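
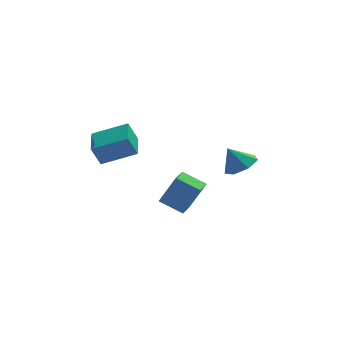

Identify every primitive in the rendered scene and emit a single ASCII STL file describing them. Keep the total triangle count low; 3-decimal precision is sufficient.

solid 
facet normal -0.918 0.099 -0.383
outer loop
vertex -4.303 3.101 2.182
vertex -4.178 4.929 2.357
vertex -3.788 3.182 0.97
endloop
endfacet
facet normal -0.068 -0.993 -0.095
outer loop
vertex -1.842 2.971 1.783
vertex -4.303 3.101 2.182
vertex -3.788 3.182 0.97
endloop
endfacet
facet normal -0.918 0.099 -0.383
outer loop
vertex -3.788 3.182 0.97
vertex -4.178 4.929 2.357
vertex -3.663 5.01 1.144
endloop
endfacet
facet normal 0.390 0.061 -0.919
outer loop
vertex -3.663 5.01 1.144
vertex -1.842 2.971 1.783
vertex -3.788 3.182 0.97
endloop
endfacet
facet normal -0.390 -0.061 0.919
outer loop
vertex -4.303 3.101 2.182
vertex -2.232 4.718 3.17
vertex -4.178 4.929 2.357
endloop
endfacet
facet normal -0.068 -0.993 -0.095
outer loop
vertex -2.357 2.89 2.996
vertex -4.303 3.101 2.182
vertex -1.842 2.971 1.783
endloop
endfacet
facet normal -0.391 -0.061 0.918
outer loop
vertex -2.357 2.89 2.996
vertex -2.232 4.718 3.17
vertex -4.303 3.101 2.182
endloop
endfacet
facet normal 0.068 0.993 0.095
outer loop
vertex -4.178 4.929 2.357
vertex -2.232 4.718 3.17
vertex -3.663 5.01 1.144
endloop
endfacet
facet normal 0.391 0.061 -0.918
outer loop
vertex -1.717 4.799 1.958
vertex -1.842 2.971 1.783
vertex -3.663 5.01 1.144
endloop
endfacet
facet normal 0.068 0.993 0.095
outer loop
vertex -3.663 5.01 1.144
vertex -2.232 4.718 3.17
vertex -1.717 4.799 1.958
endloop
endfacet
facet normal 0.918 -0.099 0.383
outer loop
vertex -1.717 4.799 1.958
vertex -2.357 2.89 2.996
vertex -1.842 2.971 1.783
endloop
endfacet
facet normal 0.918 -0.099 0.384
outer loop
vertex -2.232 4.718 3.17
vertex -2.357 2.89 2.996
vertex -1.717 4.799 1.958
endloop
endfacet
facet normal -0.812 0.397 0.427
outer loop
vertex -0.178 -1.061 2.152
vertex 0.256 0.031 1.963
vertex -1.042 -1.01 0.461
endloop
endfacet
facet normal -0.366 -0.917 0.159
outer loop
vertex 0.144 -1.591 -0.163
vertex -0.178 -1.061 2.152
vertex -1.042 -1.01 0.461
endloop
endfacet
facet normal -0.812 0.397 0.427
outer loop
vertex -1.042 -1.01 0.461
vertex 0.256 0.031 1.963
vertex -0.608 0.081 0.271
endloop
endfacet
facet normal -0.455 0.026 -0.890
outer loop
vertex -0.608 0.081 0.271
vertex 0.144 -1.591 -0.163
vertex -1.042 -1.01 0.461
endloop
endfacet
facet normal 0.455 -0.027 0.890
outer loop
vertex -0.178 -1.061 2.152
vertex 1.442 -0.55 1.339
vertex 0.256 0.031 1.963
endloop
endfacet
facet normal -0.365 -0.917 0.159
outer loop
vertex 1.008 -1.641 1.529
vertex -0.178 -1.061 2.152
vertex 0.144 -1.591 -0.163
endloop
endfacet
facet normal 0.455 -0.026 0.890
outer loop
vertex 1.008 -1.641 1.529
vertex 1.442 -0.55 1.339
vertex -0.178 -1.061 2.152
endloop
endfacet
facet normal 0.365 0.917 -0.159
outer loop
vertex 0.256 0.031 1.963
vertex 1.442 -0.55 1.339
vertex -0.608 0.081 0.271
endloop
endfacet
facet normal -0.455 0.027 -0.890
outer loop
vertex 0.578 -0.499 -0.352
vertex 0.144 -1.591 -0.163
vertex -0.608 0.081 0.271
endloop
endfacet
facet normal 0.365 0.917 -0.159
outer loop
vertex -0.608 0.081 0.271
vertex 1.442 -0.55 1.339
vertex 0.578 -0.499 -0.352
endloop
endfacet
facet normal 0.813 -0.397 -0.427
outer loop
vertex 0.578 -0.499 -0.352
vertex 1.008 -1.641 1.529
vertex 0.144 -1.591 -0.163
endloop
endfacet
facet normal 0.812 -0.397 -0.427
outer loop
vertex 1.442 -0.55 1.339
vertex 1.008 -1.641 1.529
vertex 0.578 -0.499 -0.352
endloop
endfacet
facet normal 0.508 -0.124 -0.853
outer loop
vertex 4.405 3.191 1.224
vertex 3.623 2.622 0.841
vertex 3.769 3.65 0.779
endloop
endfacet
facet normal 0.135 0.780 0.611
outer loop
vertex 4.405 3.191 1.224
vertex 3.769 3.65 0.779
vertex 2.897 2.798 2.059
endloop
endfacet
facet normal 0.508 -0.124 -0.852
outer loop
vertex 3.769 3.65 0.779
vertex 3.623 2.622 0.841
vertex 3.023 3.335 0.38
endloop
endfacet
facet normal -0.482 0.845 0.234
outer loop
vertex 3.769 3.65 0.779
vertex 3.023 3.335 0.38
vertex 2.897 2.798 2.059
endloop
endfacet
facet normal 0.508 -0.123 -0.852
outer loop
vertex 3.023 3.335 0.38
vertex 3.623 2.622 0.841
vertex 2.729 2.483 0.328
endloop
endfacet
facet normal -0.945 0.324 0.033
outer loop
vertex 3.023 3.335 0.38
vertex 2.729 2.483 0.328
vertex 2.897 2.798 2.059
endloop
endfacet
facet normal 0.508 -0.123 -0.852
outer loop
vertex 2.729 2.483 0.328
vertex 3.623 2.622 0.841
vertex 3.109 1.736 0.662
endloop
endfacet
facet normal -0.907 -0.390 0.159
outer loop
vertex 2.729 2.483 0.328
vertex 3.109 1.736 0.662
vertex 2.897 2.798 2.059
endloop
endfacet
facet normal 0.508 -0.123 -0.852
outer loop
vertex 3.109 1.736 0.662
vertex 3.623 2.622 0.841
vertex 3.876 1.656 1.131
endloop
endfacet
facet normal -0.395 -0.759 0.517
outer loop
vertex 3.109 1.736 0.662
vertex 3.876 1.656 1.131
vertex 2.897 2.798 2.059
endloop
endfacet
facet normal 0.508 -0.123 -0.853
outer loop
vertex 3.876 1.656 1.131
vertex 3.623 2.622 0.841
vertex 4.453 2.303 1.381
endloop
endfacet
facet normal 0.204 -0.506 0.838
outer loop
vertex 3.876 1.656 1.131
vertex 4.453 2.303 1.381
vertex 2.897 2.798 2.059
endloop
endfacet
facet normal 0.507 -0.123 -0.853
outer loop
vertex 4.453 2.303 1.381
vertex 3.623 2.622 0.841
vertex 4.405 3.191 1.224
endloop
endfacet
facet normal 0.440 0.179 0.880
outer loop
vertex 4.453 2.303 1.381
vertex 4.405 3.191 1.224
vertex 2.897 2.798 2.059
endloop
endfacet

endsolid


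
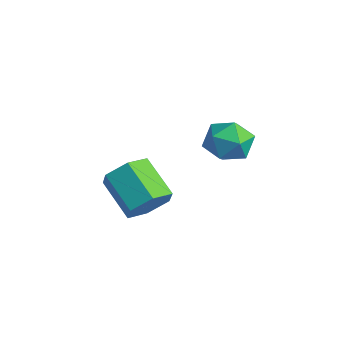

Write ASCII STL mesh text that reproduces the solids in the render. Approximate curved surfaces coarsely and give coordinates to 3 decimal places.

solid 
facet normal 0.842 0.055 -0.537
outer loop
vertex 0.647 0.715 -1.969
vertex 0.223 0.871 -2.617
vertex 0.476 1.463 -2.16
endloop
endfacet
facet normal 0.495 0.319 0.808
outer loop
vertex 0.647 0.715 -1.969
vertex 0.476 1.463 -2.16
vertex -0.599 0.634 -1.174
endloop
endfacet
facet normal 0.495 0.319 0.808
outer loop
vertex -0.599 0.634 -1.174
vertex 0.476 1.463 -2.16
vertex -0.77 1.382 -1.365
endloop
endfacet
facet normal -0.842 -0.055 0.537
outer loop
vertex -0.599 0.634 -1.174
vertex -0.77 1.382 -1.365
vertex -1.023 0.789 -1.823
endloop
endfacet
facet normal 0.842 0.055 -0.537
outer loop
vertex 0.476 1.463 -2.16
vertex 0.223 0.871 -2.617
vertex 0.052 1.618 -2.808
endloop
endfacet
facet normal 0.061 0.979 0.195
outer loop
vertex 0.476 1.463 -2.16
vertex 0.052 1.618 -2.808
vertex -0.77 1.382 -1.365
endloop
endfacet
facet normal 0.060 0.979 0.194
outer loop
vertex -0.77 1.382 -1.365
vertex 0.052 1.618 -2.808
vertex -1.194 1.537 -2.014
endloop
endfacet
facet normal -0.842 -0.055 0.537
outer loop
vertex -0.77 1.382 -1.365
vertex -1.194 1.537 -2.014
vertex -1.023 0.789 -1.823
endloop
endfacet
facet normal 0.842 0.055 -0.537
outer loop
vertex 0.052 1.618 -2.808
vertex 0.223 0.871 -2.617
vertex -0.201 1.026 -3.266
endloop
endfacet
facet normal -0.434 0.660 -0.613
outer loop
vertex 0.052 1.618 -2.808
vertex -0.201 1.026 -3.266
vertex -1.194 1.537 -2.014
endloop
endfacet
facet normal -0.434 0.659 -0.614
outer loop
vertex -1.194 1.537 -2.014
vertex -0.201 1.026 -3.266
vertex -1.447 0.945 -2.471
endloop
endfacet
facet normal -0.842 -0.055 0.537
outer loop
vertex -1.194 1.537 -2.014
vertex -1.447 0.945 -2.471
vertex -1.023 0.789 -1.823
endloop
endfacet
facet normal 0.842 0.055 -0.537
outer loop
vertex -0.201 1.026 -3.266
vertex 0.223 0.871 -2.617
vertex -0.03 0.278 -3.075
endloop
endfacet
facet normal -0.495 -0.319 -0.808
outer loop
vertex -0.201 1.026 -3.266
vertex -0.03 0.278 -3.075
vertex -1.447 0.945 -2.471
endloop
endfacet
facet normal -0.495 -0.319 -0.808
outer loop
vertex -1.447 0.945 -2.471
vertex -0.03 0.278 -3.075
vertex -1.276 0.197 -2.28
endloop
endfacet
facet normal -0.842 -0.055 0.537
outer loop
vertex -1.447 0.945 -2.471
vertex -1.276 0.197 -2.28
vertex -1.023 0.789 -1.823
endloop
endfacet
facet normal 0.842 0.055 -0.537
outer loop
vertex -0.03 0.278 -3.075
vertex 0.223 0.871 -2.617
vertex 0.394 0.123 -2.426
endloop
endfacet
facet normal -0.060 -0.979 -0.194
outer loop
vertex -0.03 0.278 -3.075
vertex 0.394 0.123 -2.426
vertex -1.276 0.197 -2.28
endloop
endfacet
facet normal -0.060 -0.979 -0.195
outer loop
vertex -1.276 0.197 -2.28
vertex 0.394 0.123 -2.426
vertex -0.852 0.042 -1.632
endloop
endfacet
facet normal -0.842 -0.055 0.537
outer loop
vertex -1.276 0.197 -2.28
vertex -0.852 0.042 -1.632
vertex -1.023 0.789 -1.823
endloop
endfacet
facet normal 0.842 0.055 -0.537
outer loop
vertex 0.394 0.123 -2.426
vertex 0.223 0.871 -2.617
vertex 0.647 0.715 -1.969
endloop
endfacet
facet normal 0.434 -0.659 0.614
outer loop
vertex 0.394 0.123 -2.426
vertex 0.647 0.715 -1.969
vertex -0.852 0.042 -1.632
endloop
endfacet
facet normal 0.434 -0.660 0.613
outer loop
vertex -0.852 0.042 -1.632
vertex 0.647 0.715 -1.969
vertex -0.599 0.634 -1.174
endloop
endfacet
facet normal -0.842 -0.055 0.537
outer loop
vertex -0.852 0.042 -1.632
vertex -0.599 0.634 -1.174
vertex -1.023 0.789 -1.823
endloop
endfacet
facet normal -0.667 0.689 -0.283
outer loop
vertex 1.977 2.857 0.243
vertex 1.391 2.351 0.392
vertex 1.649 2.834 0.96
endloop
endfacet
facet normal -0.085 0.996 -0.007
outer loop
vertex 1.977 2.857 0.243
vertex 1.649 2.834 0.96
vertex 2.431 2.9 0.886
endloop
endfacet
facet normal 0.478 0.787 -0.390
outer loop
vertex 1.977 2.857 0.243
vertex 2.431 2.9 0.886
vertex 2.656 2.459 0.272
endloop
endfacet
facet normal 0.244 0.351 -0.904
outer loop
vertex 1.977 2.857 0.243
vertex 2.656 2.459 0.272
vertex 2.013 2.12 -0.033
endloop
endfacet
facet normal -0.464 0.291 -0.837
outer loop
vertex 1.977 2.857 0.243
vertex 2.013 2.12 -0.033
vertex 1.391 2.351 0.392
endloop
endfacet
facet normal -0.001 0.752 0.659
outer loop
vertex 2.431 2.9 0.886
vertex 1.649 2.834 0.96
vertex 2.127 2.42 1.433
endloop
endfacet
facet normal -0.944 0.254 0.212
outer loop
vertex 1.649 2.834 0.96
vertex 1.391 2.351 0.392
vertex 1.484 2.081 1.128
endloop
endfacet
facet normal -0.614 -0.392 -0.685
outer loop
vertex 1.391 2.351 0.392
vertex 2.013 2.12 -0.033
vertex 1.709 1.64 0.514
endloop
endfacet
facet normal 0.532 -0.294 -0.794
outer loop
vertex 2.013 2.12 -0.033
vertex 2.656 2.459 0.272
vertex 2.491 1.706 0.44
endloop
endfacet
facet normal 0.910 0.413 0.037
outer loop
vertex 2.656 2.459 0.272
vertex 2.431 2.9 0.886
vertex 2.749 2.189 1.008
endloop
endfacet
facet normal -0.244 -0.351 0.904
outer loop
vertex 2.163 1.683 1.157
vertex 2.127 2.42 1.433
vertex 1.484 2.081 1.128
endloop
endfacet
facet normal -0.478 -0.787 0.390
outer loop
vertex 2.163 1.683 1.157
vertex 1.484 2.081 1.128
vertex 1.709 1.64 0.514
endloop
endfacet
facet normal 0.085 -0.996 0.007
outer loop
vertex 2.163 1.683 1.157
vertex 1.709 1.64 0.514
vertex 2.491 1.706 0.44
endloop
endfacet
facet normal 0.667 -0.689 0.283
outer loop
vertex 2.163 1.683 1.157
vertex 2.491 1.706 0.44
vertex 2.749 2.189 1.008
endloop
endfacet
facet normal 0.464 -0.291 0.837
outer loop
vertex 2.163 1.683 1.157
vertex 2.749 2.189 1.008
vertex 2.127 2.42 1.433
endloop
endfacet
facet normal -0.532 0.294 0.794
outer loop
vertex 1.484 2.081 1.128
vertex 2.127 2.42 1.433
vertex 1.649 2.834 0.96
endloop
endfacet
facet normal -0.910 -0.413 -0.037
outer loop
vertex 1.709 1.64 0.514
vertex 1.484 2.081 1.128
vertex 1.391 2.351 0.392
endloop
endfacet
facet normal 0.001 -0.752 -0.659
outer loop
vertex 2.491 1.706 0.44
vertex 1.709 1.64 0.514
vertex 2.013 2.12 -0.033
endloop
endfacet
facet normal 0.944 -0.254 -0.212
outer loop
vertex 2.749 2.189 1.008
vertex 2.491 1.706 0.44
vertex 2.656 2.459 0.272
endloop
endfacet
facet normal 0.614 0.392 0.685
outer loop
vertex 2.127 2.42 1.433
vertex 2.749 2.189 1.008
vertex 2.431 2.9 0.886
endloop
endfacet

endsolid


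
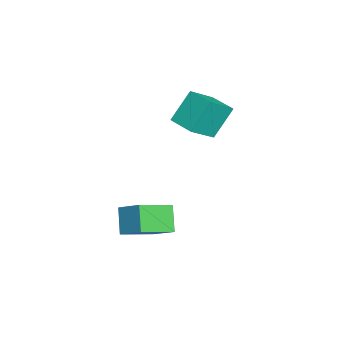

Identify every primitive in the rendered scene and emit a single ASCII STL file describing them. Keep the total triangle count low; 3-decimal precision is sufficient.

solid 
facet normal -0.559 0.568 -0.604
outer loop
vertex -2.409 -0.411 2.793
vertex -1.31 0.593 2.719
vertex -1.655 -1.351 1.21
endloop
endfacet
facet normal -0.737 -0.674 0.049
outer loop
vertex -0.57 -2.453 2.381
vertex -2.409 -0.411 2.793
vertex -1.655 -1.351 1.21
endloop
endfacet
facet normal -0.560 0.568 -0.603
outer loop
vertex -1.655 -1.351 1.21
vertex -1.31 0.593 2.719
vertex -0.557 -0.347 1.136
endloop
endfacet
facet normal 0.379 -0.473 -0.796
outer loop
vertex -0.557 -0.347 1.136
vertex -0.57 -2.453 2.381
vertex -1.655 -1.351 1.21
endloop
endfacet
facet normal -0.378 0.473 0.796
outer loop
vertex -2.409 -0.411 2.793
vertex -0.225 -0.509 3.89
vertex -1.31 0.593 2.719
endloop
endfacet
facet normal -0.737 -0.674 0.049
outer loop
vertex -1.323 -1.513 3.964
vertex -2.409 -0.411 2.793
vertex -0.57 -2.453 2.381
endloop
endfacet
facet normal -0.379 0.473 0.796
outer loop
vertex -1.323 -1.513 3.964
vertex -0.225 -0.509 3.89
vertex -2.409 -0.411 2.793
endloop
endfacet
facet normal 0.737 0.674 -0.049
outer loop
vertex -1.31 0.593 2.719
vertex -0.225 -0.509 3.89
vertex -0.557 -0.347 1.136
endloop
endfacet
facet normal 0.378 -0.473 -0.796
outer loop
vertex 0.529 -1.449 2.307
vertex -0.57 -2.453 2.381
vertex -0.557 -0.347 1.136
endloop
endfacet
facet normal 0.737 0.674 -0.049
outer loop
vertex -0.557 -0.347 1.136
vertex -0.225 -0.509 3.89
vertex 0.529 -1.449 2.307
endloop
endfacet
facet normal 0.560 -0.568 0.603
outer loop
vertex 0.529 -1.449 2.307
vertex -1.323 -1.513 3.964
vertex -0.57 -2.453 2.381
endloop
endfacet
facet normal 0.560 -0.568 0.604
outer loop
vertex -0.225 -0.509 3.89
vertex -1.323 -1.513 3.964
vertex 0.529 -1.449 2.307
endloop
endfacet
facet normal -0.534 -0.647 -0.544
outer loop
vertex 2.059 -4.921 -2.167
vertex 0.99 -3.35 -2.987
vertex 3.11 -4.812 -3.328
endloop
endfacet
facet normal 0.516 -0.759 0.396
outer loop
vertex 3.97 -3.77 -2.453
vertex 2.059 -4.921 -2.167
vertex 3.11 -4.812 -3.328
endloop
endfacet
facet normal -0.534 -0.647 -0.544
outer loop
vertex 3.11 -4.812 -3.328
vertex 0.99 -3.35 -2.987
vertex 2.041 -3.241 -4.149
endloop
endfacet
facet normal 0.669 0.069 -0.740
outer loop
vertex 2.041 -3.241 -4.149
vertex 3.97 -3.77 -2.453
vertex 3.11 -4.812 -3.328
endloop
endfacet
facet normal -0.669 -0.069 0.740
outer loop
vertex 2.059 -4.921 -2.167
vertex 1.85 -2.308 -2.112
vertex 0.99 -3.35 -2.987
endloop
endfacet
facet normal 0.517 -0.759 0.396
outer loop
vertex 2.919 -3.879 -1.291
vertex 2.059 -4.921 -2.167
vertex 3.97 -3.77 -2.453
endloop
endfacet
facet normal -0.670 -0.069 0.740
outer loop
vertex 2.919 -3.879 -1.291
vertex 1.85 -2.308 -2.112
vertex 2.059 -4.921 -2.167
endloop
endfacet
facet normal -0.517 0.759 -0.396
outer loop
vertex 0.99 -3.35 -2.987
vertex 1.85 -2.308 -2.112
vertex 2.041 -3.241 -4.149
endloop
endfacet
facet normal 0.669 0.069 -0.740
outer loop
vertex 2.901 -2.199 -3.273
vertex 3.97 -3.77 -2.453
vertex 2.041 -3.241 -4.149
endloop
endfacet
facet normal -0.516 0.759 -0.396
outer loop
vertex 2.041 -3.241 -4.149
vertex 1.85 -2.308 -2.112
vertex 2.901 -2.199 -3.273
endloop
endfacet
facet normal 0.534 0.647 0.544
outer loop
vertex 2.901 -2.199 -3.273
vertex 2.919 -3.879 -1.291
vertex 3.97 -3.77 -2.453
endloop
endfacet
facet normal 0.534 0.647 0.544
outer loop
vertex 1.85 -2.308 -2.112
vertex 2.919 -3.879 -1.291
vertex 2.901 -2.199 -3.273
endloop
endfacet

endsolid


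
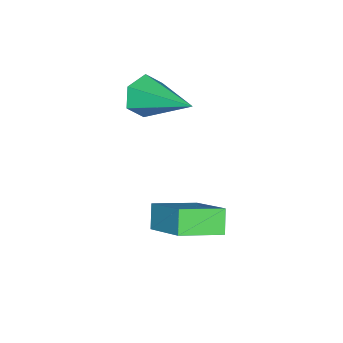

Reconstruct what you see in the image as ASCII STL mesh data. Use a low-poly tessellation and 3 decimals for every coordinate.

solid 
facet normal -0.685 0.671 -0.283
outer loop
vertex 1.657 3.678 -0.658
vertex 2.165 3.923 -1.307
vertex 0.835 2.357 -1.799
endloop
endfacet
facet normal -0.591 -0.284 0.755
outer loop
vertex 1.815 1.397 -1.393
vertex 1.657 3.678 -0.658
vertex 0.835 2.357 -1.799
endloop
endfacet
facet normal -0.685 0.671 -0.285
outer loop
vertex 0.835 2.357 -1.799
vertex 2.165 3.923 -1.307
vertex 1.344 2.601 -2.448
endloop
endfacet
facet normal -0.426 -0.685 -0.591
outer loop
vertex 1.344 2.601 -2.448
vertex 1.815 1.397 -1.393
vertex 0.835 2.357 -1.799
endloop
endfacet
facet normal 0.426 0.685 0.592
outer loop
vertex 1.657 3.678 -0.658
vertex 3.145 2.963 -0.901
vertex 2.165 3.923 -1.307
endloop
endfacet
facet normal -0.591 -0.284 0.755
outer loop
vertex 2.636 2.719 -0.252
vertex 1.657 3.678 -0.658
vertex 1.815 1.397 -1.393
endloop
endfacet
facet normal 0.426 0.685 0.591
outer loop
vertex 2.636 2.719 -0.252
vertex 3.145 2.963 -0.901
vertex 1.657 3.678 -0.658
endloop
endfacet
facet normal 0.591 0.284 -0.755
outer loop
vertex 2.165 3.923 -1.307
vertex 3.145 2.963 -0.901
vertex 1.344 2.601 -2.448
endloop
endfacet
facet normal -0.425 -0.685 -0.592
outer loop
vertex 2.323 1.642 -2.042
vertex 1.815 1.397 -1.393
vertex 1.344 2.601 -2.448
endloop
endfacet
facet normal 0.591 0.284 -0.755
outer loop
vertex 1.344 2.601 -2.448
vertex 3.145 2.963 -0.901
vertex 2.323 1.642 -2.042
endloop
endfacet
facet normal 0.686 -0.670 0.284
outer loop
vertex 2.323 1.642 -2.042
vertex 2.636 2.719 -0.252
vertex 1.815 1.397 -1.393
endloop
endfacet
facet normal 0.684 -0.671 0.284
outer loop
vertex 3.145 2.963 -0.901
vertex 2.636 2.719 -0.252
vertex 2.323 1.642 -2.042
endloop
endfacet
facet normal -0.281 -0.882 -0.379
outer loop
vertex -0.577 -0.162 -0.047
vertex -0.944 -0.327 0.609
vertex -1.316 0.036 0.04
endloop
endfacet
facet normal 0.080 0.637 -0.767
outer loop
vertex -0.577 -0.162 -0.047
vertex -1.316 0.036 0.04
vertex -0.336 1.587 1.431
endloop
endfacet
facet normal -0.281 -0.882 -0.379
outer loop
vertex -1.316 0.036 0.04
vertex -0.944 -0.327 0.609
vertex -1.683 -0.129 0.696
endloop
endfacet
facet normal -0.714 0.660 -0.233
outer loop
vertex -1.316 0.036 0.04
vertex -1.683 -0.129 0.696
vertex -0.336 1.587 1.431
endloop
endfacet
facet normal -0.281 -0.882 -0.379
outer loop
vertex -1.683 -0.129 0.696
vertex -0.944 -0.327 0.609
vertex -1.312 -0.492 1.265
endloop
endfacet
facet normal -0.711 0.282 0.644
outer loop
vertex -1.683 -0.129 0.696
vertex -1.312 -0.492 1.265
vertex -0.336 1.587 1.431
endloop
endfacet
facet normal -0.280 -0.882 -0.379
outer loop
vertex -1.312 -0.492 1.265
vertex -0.944 -0.327 0.609
vertex -0.573 -0.689 1.178
endloop
endfacet
facet normal 0.085 -0.119 0.989
outer loop
vertex -1.312 -0.492 1.265
vertex -0.573 -0.689 1.178
vertex -0.336 1.587 1.431
endloop
endfacet
facet normal -0.280 -0.882 -0.379
outer loop
vertex -0.573 -0.689 1.178
vertex -0.944 -0.327 0.609
vertex -0.205 -0.524 0.521
endloop
endfacet
facet normal 0.878 -0.142 0.456
outer loop
vertex -0.573 -0.689 1.178
vertex -0.205 -0.524 0.521
vertex -0.336 1.587 1.431
endloop
endfacet
facet normal -0.280 -0.882 -0.379
outer loop
vertex -0.205 -0.524 0.521
vertex -0.944 -0.327 0.609
vertex -0.577 -0.162 -0.047
endloop
endfacet
facet normal 0.875 0.236 -0.422
outer loop
vertex -0.205 -0.524 0.521
vertex -0.577 -0.162 -0.047
vertex -0.336 1.587 1.431
endloop
endfacet

endsolid


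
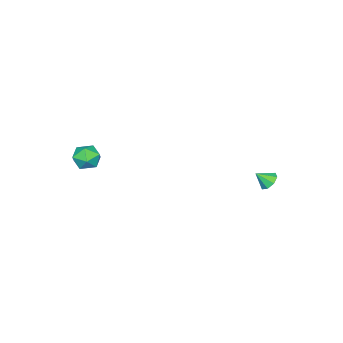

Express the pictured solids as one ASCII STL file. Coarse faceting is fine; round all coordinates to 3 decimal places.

solid 
facet normal -0.458 0.579 -0.675
outer loop
vertex -3.42 4.025 -4.036
vertex -3.902 4.162 -3.591
vertex -3.314 4.44 -3.752
endloop
endfacet
facet normal 0.977 -0.205 -0.066
outer loop
vertex -3.42 4.025 -4.036
vertex -3.314 4.44 -3.752
vertex -3.438 3.578 -2.909
endloop
endfacet
facet normal -0.458 0.579 -0.675
outer loop
vertex -3.314 4.44 -3.752
vertex -3.902 4.162 -3.591
vertex -3.552 4.691 -3.375
endloop
endfacet
facet normal 0.885 0.254 0.390
outer loop
vertex -3.314 4.44 -3.752
vertex -3.552 4.691 -3.375
vertex -3.438 3.578 -2.909
endloop
endfacet
facet normal -0.458 0.579 -0.674
outer loop
vertex -3.552 4.691 -3.375
vertex -3.902 4.162 -3.591
vertex -3.996 4.633 -3.123
endloop
endfacet
facet normal 0.416 0.387 0.823
outer loop
vertex -3.552 4.691 -3.375
vertex -3.996 4.633 -3.123
vertex -3.438 3.578 -2.909
endloop
endfacet
facet normal -0.458 0.579 -0.675
outer loop
vertex -3.996 4.633 -3.123
vertex -3.902 4.162 -3.591
vertex -4.384 4.299 -3.146
endloop
endfacet
facet normal -0.158 0.116 0.981
outer loop
vertex -3.996 4.633 -3.123
vertex -4.384 4.299 -3.146
vertex -3.438 3.578 -2.909
endloop
endfacet
facet normal -0.459 0.578 -0.675
outer loop
vertex -4.384 4.299 -3.146
vertex -3.902 4.162 -3.591
vertex -4.49 3.884 -3.429
endloop
endfacet
facet normal -0.497 -0.399 0.771
outer loop
vertex -4.384 4.299 -3.146
vertex -4.49 3.884 -3.429
vertex -3.438 3.578 -2.909
endloop
endfacet
facet normal -0.459 0.578 -0.674
outer loop
vertex -4.49 3.884 -3.429
vertex -3.902 4.162 -3.591
vertex -4.251 3.633 -3.807
endloop
endfacet
facet normal -0.405 -0.859 0.314
outer loop
vertex -4.49 3.884 -3.429
vertex -4.251 3.633 -3.807
vertex -3.438 3.578 -2.909
endloop
endfacet
facet normal -0.458 0.578 -0.675
outer loop
vertex -4.251 3.633 -3.807
vertex -3.902 4.162 -3.591
vertex -3.808 3.691 -4.058
endloop
endfacet
facet normal 0.063 -0.991 -0.118
outer loop
vertex -4.251 3.633 -3.807
vertex -3.808 3.691 -4.058
vertex -3.438 3.578 -2.909
endloop
endfacet
facet normal -0.459 0.578 -0.675
outer loop
vertex -3.808 3.691 -4.058
vertex -3.902 4.162 -3.591
vertex -3.42 4.025 -4.036
endloop
endfacet
facet normal 0.636 -0.721 -0.276
outer loop
vertex -3.808 3.691 -4.058
vertex -3.42 4.025 -4.036
vertex -3.438 3.578 -2.909
endloop
endfacet
facet normal -0.280 -0.342 0.897
outer loop
vertex 1.57 -3.747 -0.455
vertex 2.133 -4.461 -0.551
vertex 2.435 -3.69 -0.163
endloop
endfacet
facet normal -0.319 0.371 0.872
outer loop
vertex 1.57 -3.747 -0.455
vertex 2.435 -3.69 -0.163
vertex 2.053 -2.984 -0.603
endloop
endfacet
facet normal -0.762 0.549 0.342
outer loop
vertex 1.57 -3.747 -0.455
vertex 2.053 -2.984 -0.603
vertex 1.515 -3.32 -1.262
endloop
endfacet
facet normal -0.998 -0.053 0.040
outer loop
vertex 1.57 -3.747 -0.455
vertex 1.515 -3.32 -1.262
vertex 1.565 -4.233 -1.23
endloop
endfacet
facet normal -0.700 -0.603 0.383
outer loop
vertex 1.57 -3.747 -0.455
vertex 1.565 -4.233 -1.23
vertex 2.133 -4.461 -0.551
endloop
endfacet
facet normal 0.329 0.621 0.711
outer loop
vertex 2.053 -2.984 -0.603
vertex 2.435 -3.69 -0.163
vertex 2.915 -3.227 -0.79
endloop
endfacet
facet normal 0.392 -0.531 0.751
outer loop
vertex 2.435 -3.69 -0.163
vertex 2.133 -4.461 -0.551
vertex 2.965 -4.14 -0.758
endloop
endfacet
facet normal -0.287 -0.955 -0.081
outer loop
vertex 2.133 -4.461 -0.551
vertex 1.565 -4.233 -1.23
vertex 2.427 -4.476 -1.417
endloop
endfacet
facet normal -0.769 -0.064 -0.636
outer loop
vertex 1.565 -4.233 -1.23
vertex 1.515 -3.32 -1.262
vertex 2.045 -3.77 -1.857
endloop
endfacet
facet normal -0.388 0.910 -0.147
outer loop
vertex 1.515 -3.32 -1.262
vertex 2.053 -2.984 -0.603
vertex 2.347 -2.999 -1.469
endloop
endfacet
facet normal 0.998 0.053 -0.040
outer loop
vertex 2.91 -3.713 -1.565
vertex 2.915 -3.227 -0.79
vertex 2.965 -4.14 -0.758
endloop
endfacet
facet normal 0.762 -0.549 -0.342
outer loop
vertex 2.91 -3.713 -1.565
vertex 2.965 -4.14 -0.758
vertex 2.427 -4.476 -1.417
endloop
endfacet
facet normal 0.319 -0.371 -0.872
outer loop
vertex 2.91 -3.713 -1.565
vertex 2.427 -4.476 -1.417
vertex 2.045 -3.77 -1.857
endloop
endfacet
facet normal 0.280 0.342 -0.897
outer loop
vertex 2.91 -3.713 -1.565
vertex 2.045 -3.77 -1.857
vertex 2.347 -2.999 -1.469
endloop
endfacet
facet normal 0.700 0.603 -0.383
outer loop
vertex 2.91 -3.713 -1.565
vertex 2.347 -2.999 -1.469
vertex 2.915 -3.227 -0.79
endloop
endfacet
facet normal 0.769 0.064 0.636
outer loop
vertex 2.965 -4.14 -0.758
vertex 2.915 -3.227 -0.79
vertex 2.435 -3.69 -0.163
endloop
endfacet
facet normal 0.388 -0.910 0.147
outer loop
vertex 2.427 -4.476 -1.417
vertex 2.965 -4.14 -0.758
vertex 2.133 -4.461 -0.551
endloop
endfacet
facet normal -0.329 -0.621 -0.711
outer loop
vertex 2.045 -3.77 -1.857
vertex 2.427 -4.476 -1.417
vertex 1.565 -4.233 -1.23
endloop
endfacet
facet normal -0.392 0.531 -0.751
outer loop
vertex 2.347 -2.999 -1.469
vertex 2.045 -3.77 -1.857
vertex 1.515 -3.32 -1.262
endloop
endfacet
facet normal 0.287 0.955 0.081
outer loop
vertex 2.915 -3.227 -0.79
vertex 2.347 -2.999 -1.469
vertex 2.053 -2.984 -0.603
endloop
endfacet

endsolid


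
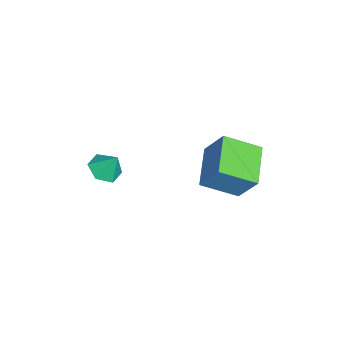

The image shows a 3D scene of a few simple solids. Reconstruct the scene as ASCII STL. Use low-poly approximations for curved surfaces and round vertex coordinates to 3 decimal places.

solid 
facet normal -0.147 -0.494 -0.857
outer loop
vertex -0.6 -1.599 -2.618
vertex -1.202 -2.056 -2.251
vertex -1.396 -1.334 -2.634
endloop
endfacet
facet normal 0.316 0.949 -0.010
outer loop
vertex -0.6 -1.599 -2.618
vertex -1.396 -1.334 -2.634
vertex -1.018 -1.444 -1.189
endloop
endfacet
facet normal -0.147 -0.494 -0.857
outer loop
vertex -1.396 -1.334 -2.634
vertex -1.202 -2.056 -2.251
vertex -1.998 -1.791 -2.267
endloop
endfacet
facet normal -0.513 0.835 0.198
outer loop
vertex -1.396 -1.334 -2.634
vertex -1.998 -1.791 -2.267
vertex -1.018 -1.444 -1.189
endloop
endfacet
facet normal -0.147 -0.494 -0.857
outer loop
vertex -1.998 -1.791 -2.267
vertex -1.202 -2.056 -2.251
vertex -1.804 -2.513 -1.884
endloop
endfacet
facet normal -0.755 0.138 0.642
outer loop
vertex -1.998 -1.791 -2.267
vertex -1.804 -2.513 -1.884
vertex -1.018 -1.444 -1.189
endloop
endfacet
facet normal -0.148 -0.493 -0.857
outer loop
vertex -1.804 -2.513 -1.884
vertex -1.202 -2.056 -2.251
vertex -1.007 -2.778 -1.869
endloop
endfacet
facet normal -0.166 -0.449 0.878
outer loop
vertex -1.804 -2.513 -1.884
vertex -1.007 -2.778 -1.869
vertex -1.018 -1.444 -1.189
endloop
endfacet
facet normal -0.148 -0.493 -0.857
outer loop
vertex -1.007 -2.778 -1.869
vertex -1.202 -2.056 -2.251
vertex -0.405 -2.321 -2.236
endloop
endfacet
facet normal 0.663 -0.336 0.669
outer loop
vertex -1.007 -2.778 -1.869
vertex -0.405 -2.321 -2.236
vertex -1.018 -1.444 -1.189
endloop
endfacet
facet normal -0.148 -0.493 -0.857
outer loop
vertex -0.405 -2.321 -2.236
vertex -1.202 -2.056 -2.251
vertex -0.6 -1.599 -2.618
endloop
endfacet
facet normal 0.904 0.363 0.225
outer loop
vertex -0.405 -2.321 -2.236
vertex -0.6 -1.599 -2.618
vertex -1.018 -1.444 -1.189
endloop
endfacet
facet normal -0.956 -0.018 0.292
outer loop
vertex -3.528 2.878 -1.478
vertex -3.839 4.597 -2.389
vertex -3.978 1.984 -3.009
endloop
endfacet
facet normal 0.158 -0.872 0.463
outer loop
vertex -1.941 2.023 -3.631
vertex -3.528 2.878 -1.478
vertex -3.978 1.984 -3.009
endloop
endfacet
facet normal -0.956 -0.018 0.292
outer loop
vertex -3.978 1.984 -3.009
vertex -3.839 4.597 -2.389
vertex -4.289 3.703 -3.921
endloop
endfacet
facet normal -0.246 -0.489 -0.837
outer loop
vertex -4.289 3.703 -3.921
vertex -1.941 2.023 -3.631
vertex -3.978 1.984 -3.009
endloop
endfacet
facet normal 0.246 0.488 0.837
outer loop
vertex -3.528 2.878 -1.478
vertex -1.802 4.636 -3.011
vertex -3.839 4.597 -2.389
endloop
endfacet
facet normal 0.158 -0.872 0.463
outer loop
vertex -1.491 2.917 -2.099
vertex -3.528 2.878 -1.478
vertex -1.941 2.023 -3.631
endloop
endfacet
facet normal 0.246 0.489 0.837
outer loop
vertex -1.491 2.917 -2.099
vertex -1.802 4.636 -3.011
vertex -3.528 2.878 -1.478
endloop
endfacet
facet normal -0.158 0.872 -0.463
outer loop
vertex -3.839 4.597 -2.389
vertex -1.802 4.636 -3.011
vertex -4.289 3.703 -3.921
endloop
endfacet
facet normal -0.246 -0.488 -0.837
outer loop
vertex -2.252 3.742 -4.542
vertex -1.941 2.023 -3.631
vertex -4.289 3.703 -3.921
endloop
endfacet
facet normal -0.158 0.872 -0.463
outer loop
vertex -4.289 3.703 -3.921
vertex -1.802 4.636 -3.011
vertex -2.252 3.742 -4.542
endloop
endfacet
facet normal 0.956 0.018 -0.292
outer loop
vertex -2.252 3.742 -4.542
vertex -1.491 2.917 -2.099
vertex -1.941 2.023 -3.631
endloop
endfacet
facet normal 0.956 0.018 -0.292
outer loop
vertex -1.802 4.636 -3.011
vertex -1.491 2.917 -2.099
vertex -2.252 3.742 -4.542
endloop
endfacet

endsolid


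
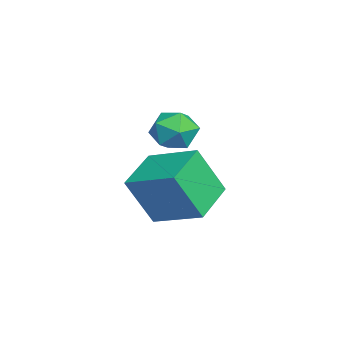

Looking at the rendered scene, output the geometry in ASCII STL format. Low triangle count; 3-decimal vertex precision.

solid 
facet normal -0.894 0.408 -0.186
outer loop
vertex -2.989 0.229 -0.664
vertex -3.425 -0.607 -0.403
vertex -3.249 0.083 0.267
endloop
endfacet
facet normal -0.425 0.905 0.023
outer loop
vertex -2.989 0.229 -0.664
vertex -3.249 0.083 0.267
vertex -2.386 0.494 0.059
endloop
endfacet
facet normal 0.125 0.894 -0.431
outer loop
vertex -2.989 0.229 -0.664
vertex -2.386 0.494 0.059
vertex -2.029 0.058 -0.741
endloop
endfacet
facet normal -0.004 0.390 -0.921
outer loop
vertex -2.989 0.229 -0.664
vertex -2.029 0.058 -0.741
vertex -2.671 -0.622 -1.026
endloop
endfacet
facet normal -0.633 0.090 -0.769
outer loop
vertex -2.989 0.229 -0.664
vertex -2.671 -0.622 -1.026
vertex -3.425 -0.607 -0.403
endloop
endfacet
facet normal -0.182 0.721 0.669
outer loop
vertex -2.386 0.494 0.059
vertex -3.249 0.083 0.267
vertex -2.449 -0.178 0.766
endloop
endfacet
facet normal -0.940 -0.082 0.332
outer loop
vertex -3.249 0.083 0.267
vertex -3.425 -0.607 -0.403
vertex -3.091 -0.858 0.481
endloop
endfacet
facet normal -0.518 -0.596 -0.613
outer loop
vertex -3.425 -0.607 -0.403
vertex -2.671 -0.622 -1.026
vertex -2.734 -1.294 -0.319
endloop
endfacet
facet normal 0.499 -0.112 -0.859
outer loop
vertex -2.671 -0.622 -1.026
vertex -2.029 0.058 -0.741
vertex -1.871 -0.883 -0.527
endloop
endfacet
facet normal 0.708 0.703 -0.068
outer loop
vertex -2.029 0.058 -0.741
vertex -2.386 0.494 0.059
vertex -1.695 -0.193 0.143
endloop
endfacet
facet normal 0.004 -0.390 0.921
outer loop
vertex -2.131 -1.029 0.404
vertex -2.449 -0.178 0.766
vertex -3.091 -0.858 0.481
endloop
endfacet
facet normal -0.125 -0.894 0.431
outer loop
vertex -2.131 -1.029 0.404
vertex -3.091 -0.858 0.481
vertex -2.734 -1.294 -0.319
endloop
endfacet
facet normal 0.425 -0.905 -0.023
outer loop
vertex -2.131 -1.029 0.404
vertex -2.734 -1.294 -0.319
vertex -1.871 -0.883 -0.527
endloop
endfacet
facet normal 0.894 -0.408 0.186
outer loop
vertex -2.131 -1.029 0.404
vertex -1.871 -0.883 -0.527
vertex -1.695 -0.193 0.143
endloop
endfacet
facet normal 0.633 -0.090 0.769
outer loop
vertex -2.131 -1.029 0.404
vertex -1.695 -0.193 0.143
vertex -2.449 -0.178 0.766
endloop
endfacet
facet normal -0.499 0.112 0.859
outer loop
vertex -3.091 -0.858 0.481
vertex -2.449 -0.178 0.766
vertex -3.249 0.083 0.267
endloop
endfacet
facet normal -0.708 -0.703 0.068
outer loop
vertex -2.734 -1.294 -0.319
vertex -3.091 -0.858 0.481
vertex -3.425 -0.607 -0.403
endloop
endfacet
facet normal 0.182 -0.721 -0.669
outer loop
vertex -1.871 -0.883 -0.527
vertex -2.734 -1.294 -0.319
vertex -2.671 -0.622 -1.026
endloop
endfacet
facet normal 0.940 0.082 -0.332
outer loop
vertex -1.695 -0.193 0.143
vertex -1.871 -0.883 -0.527
vertex -2.029 0.058 -0.741
endloop
endfacet
facet normal 0.518 0.596 0.613
outer loop
vertex -2.449 -0.178 0.766
vertex -1.695 -0.193 0.143
vertex -2.386 0.494 0.059
endloop
endfacet
facet normal -0.875 0.403 0.267
outer loop
vertex -0.382 -1.213 -0.345
vertex 0.595 0.419 0.393
vertex -0.525 -0.279 -2.22
endloop
endfacet
facet normal -0.479 -0.800 -0.362
outer loop
vertex 1.085 -1.019 -2.713
vertex -0.382 -1.213 -0.345
vertex -0.525 -0.279 -2.22
endloop
endfacet
facet normal -0.875 0.402 0.268
outer loop
vertex -0.525 -0.279 -2.22
vertex 0.595 0.419 0.393
vertex 0.451 1.353 -1.482
endloop
endfacet
facet normal -0.069 0.445 -0.893
outer loop
vertex 0.451 1.353 -1.482
vertex 1.085 -1.019 -2.713
vertex -0.525 -0.279 -2.22
endloop
endfacet
facet normal 0.069 -0.445 0.893
outer loop
vertex -0.382 -1.213 -0.345
vertex 2.205 -0.321 -0.1
vertex 0.595 0.419 0.393
endloop
endfacet
facet normal -0.478 -0.800 -0.362
outer loop
vertex 1.229 -1.953 -0.838
vertex -0.382 -1.213 -0.345
vertex 1.085 -1.019 -2.713
endloop
endfacet
facet normal 0.069 -0.445 0.893
outer loop
vertex 1.229 -1.953 -0.838
vertex 2.205 -0.321 -0.1
vertex -0.382 -1.213 -0.345
endloop
endfacet
facet normal 0.479 0.800 0.362
outer loop
vertex 0.595 0.419 0.393
vertex 2.205 -0.321 -0.1
vertex 0.451 1.353 -1.482
endloop
endfacet
facet normal -0.069 0.445 -0.893
outer loop
vertex 2.062 0.613 -1.975
vertex 1.085 -1.019 -2.713
vertex 0.451 1.353 -1.482
endloop
endfacet
facet normal 0.478 0.800 0.362
outer loop
vertex 0.451 1.353 -1.482
vertex 2.205 -0.321 -0.1
vertex 2.062 0.613 -1.975
endloop
endfacet
facet normal 0.875 -0.403 -0.268
outer loop
vertex 2.062 0.613 -1.975
vertex 1.229 -1.953 -0.838
vertex 1.085 -1.019 -2.713
endloop
endfacet
facet normal 0.875 -0.403 -0.267
outer loop
vertex 2.205 -0.321 -0.1
vertex 1.229 -1.953 -0.838
vertex 2.062 0.613 -1.975
endloop
endfacet

endsolid


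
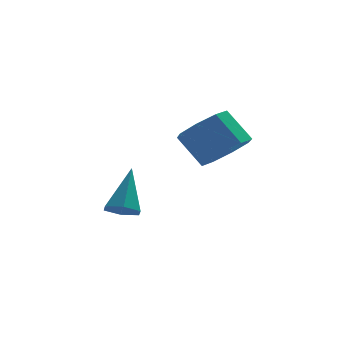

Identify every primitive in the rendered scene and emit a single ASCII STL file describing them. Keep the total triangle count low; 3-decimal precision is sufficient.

solid 
facet normal 0.489 -0.467 -0.737
outer loop
vertex 2.865 -0.785 1.365
vertex 2.143 -1.279 1.199
vertex 2.451 -0.496 0.907
endloop
endfacet
facet normal 0.626 0.776 -0.076
outer loop
vertex 2.865 -0.785 1.365
vertex 2.451 -0.496 0.907
vertex 2.238 -0.187 2.308
endloop
endfacet
facet normal 0.626 0.776 -0.076
outer loop
vertex 2.238 -0.187 2.308
vertex 2.451 -0.496 0.907
vertex 1.825 0.101 1.85
endloop
endfacet
facet normal -0.490 0.467 0.736
outer loop
vertex 2.238 -0.187 2.308
vertex 1.825 0.101 1.85
vertex 1.517 -0.681 2.141
endloop
endfacet
facet normal 0.489 -0.467 -0.736
outer loop
vertex 2.451 -0.496 0.907
vertex 2.143 -1.279 1.199
vertex 1.857 -0.666 0.62
endloop
endfacet
facet normal 0.013 0.849 -0.529
outer loop
vertex 2.451 -0.496 0.907
vertex 1.857 -0.666 0.62
vertex 1.825 0.101 1.85
endloop
endfacet
facet normal 0.014 0.849 -0.529
outer loop
vertex 1.825 0.101 1.85
vertex 1.857 -0.666 0.62
vertex 1.231 -0.068 1.563
endloop
endfacet
facet normal -0.489 0.467 0.737
outer loop
vertex 1.825 0.101 1.85
vertex 1.231 -0.068 1.563
vertex 1.517 -0.681 2.141
endloop
endfacet
facet normal 0.490 -0.467 -0.736
outer loop
vertex 1.857 -0.666 0.62
vertex 2.143 -1.279 1.199
vertex 1.431 -1.195 0.672
endloop
endfacet
facet normal -0.608 0.423 -0.672
outer loop
vertex 1.857 -0.666 0.62
vertex 1.431 -1.195 0.672
vertex 1.231 -0.068 1.563
endloop
endfacet
facet normal -0.607 0.424 -0.672
outer loop
vertex 1.231 -0.068 1.563
vertex 1.431 -1.195 0.672
vertex 0.804 -0.597 1.615
endloop
endfacet
facet normal -0.489 0.467 0.737
outer loop
vertex 1.231 -0.068 1.563
vertex 0.804 -0.597 1.615
vertex 1.517 -0.681 2.141
endloop
endfacet
facet normal 0.490 -0.466 -0.736
outer loop
vertex 1.431 -1.195 0.672
vertex 2.143 -1.279 1.199
vertex 1.422 -1.773 1.032
endloop
endfacet
facet normal -0.872 -0.249 -0.422
outer loop
vertex 1.431 -1.195 0.672
vertex 1.422 -1.773 1.032
vertex 0.804 -0.597 1.615
endloop
endfacet
facet normal -0.872 -0.249 -0.422
outer loop
vertex 0.804 -0.597 1.615
vertex 1.422 -1.773 1.032
vertex 0.795 -1.175 1.975
endloop
endfacet
facet normal -0.489 0.467 0.737
outer loop
vertex 0.804 -0.597 1.615
vertex 0.795 -1.175 1.975
vertex 1.517 -0.681 2.141
endloop
endfacet
facet normal 0.490 -0.467 -0.736
outer loop
vertex 1.422 -1.773 1.032
vertex 2.143 -1.279 1.199
vertex 1.835 -2.061 1.49
endloop
endfacet
facet normal -0.626 -0.776 0.076
outer loop
vertex 1.422 -1.773 1.032
vertex 1.835 -2.061 1.49
vertex 0.795 -1.175 1.975
endloop
endfacet
facet normal -0.626 -0.776 0.076
outer loop
vertex 0.795 -1.175 1.975
vertex 1.835 -2.061 1.49
vertex 1.209 -1.464 2.433
endloop
endfacet
facet normal -0.489 0.467 0.737
outer loop
vertex 0.795 -1.175 1.975
vertex 1.209 -1.464 2.433
vertex 1.517 -0.681 2.141
endloop
endfacet
facet normal 0.489 -0.467 -0.737
outer loop
vertex 1.835 -2.061 1.49
vertex 2.143 -1.279 1.199
vertex 2.429 -1.892 1.777
endloop
endfacet
facet normal -0.014 -0.849 0.528
outer loop
vertex 1.835 -2.061 1.49
vertex 2.429 -1.892 1.777
vertex 1.209 -1.464 2.433
endloop
endfacet
facet normal -0.013 -0.848 0.529
outer loop
vertex 1.209 -1.464 2.433
vertex 2.429 -1.892 1.777
vertex 1.803 -1.294 2.72
endloop
endfacet
facet normal -0.489 0.467 0.736
outer loop
vertex 1.209 -1.464 2.433
vertex 1.803 -1.294 2.72
vertex 1.517 -0.681 2.141
endloop
endfacet
facet normal 0.489 -0.467 -0.737
outer loop
vertex 2.429 -1.892 1.777
vertex 2.143 -1.279 1.199
vertex 2.856 -1.363 1.725
endloop
endfacet
facet normal 0.607 -0.424 0.672
outer loop
vertex 2.429 -1.892 1.777
vertex 2.856 -1.363 1.725
vertex 1.803 -1.294 2.72
endloop
endfacet
facet normal 0.607 -0.423 0.672
outer loop
vertex 1.803 -1.294 2.72
vertex 2.856 -1.363 1.725
vertex 2.229 -0.765 2.668
endloop
endfacet
facet normal -0.490 0.467 0.736
outer loop
vertex 1.803 -1.294 2.72
vertex 2.229 -0.765 2.668
vertex 1.517 -0.681 2.141
endloop
endfacet
facet normal 0.489 -0.467 -0.737
outer loop
vertex 2.856 -1.363 1.725
vertex 2.143 -1.279 1.199
vertex 2.865 -0.785 1.365
endloop
endfacet
facet normal 0.872 0.249 0.422
outer loop
vertex 2.856 -1.363 1.725
vertex 2.865 -0.785 1.365
vertex 2.229 -0.765 2.668
endloop
endfacet
facet normal 0.872 0.249 0.422
outer loop
vertex 2.229 -0.765 2.668
vertex 2.865 -0.785 1.365
vertex 2.238 -0.187 2.308
endloop
endfacet
facet normal -0.490 0.466 0.736
outer loop
vertex 2.229 -0.765 2.668
vertex 2.238 -0.187 2.308
vertex 1.517 -0.681 2.141
endloop
endfacet
facet normal -0.250 -0.571 -0.782
outer loop
vertex -0.127 0.47 -1.732
vertex -0.636 0.813 -1.82
vertex -0.106 0.967 -2.102
endloop
endfacet
facet normal 0.998 0.002 0.059
outer loop
vertex -0.127 0.47 -1.732
vertex -0.106 0.967 -2.102
vertex -0.204 1.807 -0.46
endloop
endfacet
facet normal -0.250 -0.571 -0.782
outer loop
vertex -0.106 0.967 -2.102
vertex -0.636 0.813 -1.82
vertex -0.615 1.31 -2.19
endloop
endfacet
facet normal 0.564 0.748 -0.349
outer loop
vertex -0.106 0.967 -2.102
vertex -0.615 1.31 -2.19
vertex -0.204 1.807 -0.46
endloop
endfacet
facet normal -0.247 -0.572 -0.782
outer loop
vertex -0.615 1.31 -2.19
vertex -0.636 0.813 -1.82
vertex -1.146 1.155 -1.909
endloop
endfacet
facet normal -0.361 0.916 -0.177
outer loop
vertex -0.615 1.31 -2.19
vertex -1.146 1.155 -1.909
vertex -0.204 1.807 -0.46
endloop
endfacet
facet normal -0.247 -0.572 -0.782
outer loop
vertex -1.146 1.155 -1.909
vertex -0.636 0.813 -1.82
vertex -1.167 0.658 -1.539
endloop
endfacet
facet normal -0.852 0.336 0.403
outer loop
vertex -1.146 1.155 -1.909
vertex -1.167 0.658 -1.539
vertex -0.204 1.807 -0.46
endloop
endfacet
facet normal -0.247 -0.572 -0.782
outer loop
vertex -1.167 0.658 -1.539
vertex -0.636 0.813 -1.82
vertex -0.657 0.316 -1.45
endloop
endfacet
facet normal -0.417 -0.411 0.810
outer loop
vertex -1.167 0.658 -1.539
vertex -0.657 0.316 -1.45
vertex -0.204 1.807 -0.46
endloop
endfacet
facet normal -0.250 -0.571 -0.782
outer loop
vertex -0.657 0.316 -1.45
vertex -0.636 0.813 -1.82
vertex -0.127 0.47 -1.732
endloop
endfacet
facet normal 0.508 -0.578 0.639
outer loop
vertex -0.657 0.316 -1.45
vertex -0.127 0.47 -1.732
vertex -0.204 1.807 -0.46
endloop
endfacet

endsolid


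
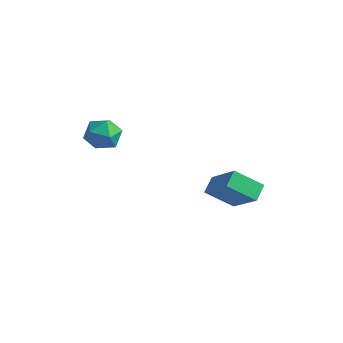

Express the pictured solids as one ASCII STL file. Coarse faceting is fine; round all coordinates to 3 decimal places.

solid 
facet normal -0.679 0.240 -0.694
outer loop
vertex 1.097 2.917 -0.578
vertex 2.181 3.546 -1.42
vertex 1.233 2.146 -0.978
endloop
endfacet
facet normal -0.718 -0.416 0.558
outer loop
vertex 2.679 1.634 0.5
vertex 1.097 2.917 -0.578
vertex 1.233 2.146 -0.978
endloop
endfacet
facet normal -0.679 0.241 -0.694
outer loop
vertex 1.233 2.146 -0.978
vertex 2.181 3.546 -1.42
vertex 2.317 2.774 -1.821
endloop
endfacet
facet normal 0.154 -0.877 -0.455
outer loop
vertex 2.317 2.774 -1.821
vertex 2.679 1.634 0.5
vertex 1.233 2.146 -0.978
endloop
endfacet
facet normal -0.155 0.877 0.455
outer loop
vertex 1.097 2.917 -0.578
vertex 3.627 3.034 0.058
vertex 2.181 3.546 -1.42
endloop
endfacet
facet normal -0.718 -0.416 0.558
outer loop
vertex 2.543 2.406 0.901
vertex 1.097 2.917 -0.578
vertex 2.679 1.634 0.5
endloop
endfacet
facet normal -0.155 0.877 0.454
outer loop
vertex 2.543 2.406 0.901
vertex 3.627 3.034 0.058
vertex 1.097 2.917 -0.578
endloop
endfacet
facet normal 0.718 0.416 -0.558
outer loop
vertex 2.181 3.546 -1.42
vertex 3.627 3.034 0.058
vertex 2.317 2.774 -1.821
endloop
endfacet
facet normal 0.155 -0.877 -0.455
outer loop
vertex 3.763 2.263 -0.342
vertex 2.679 1.634 0.5
vertex 2.317 2.774 -1.821
endloop
endfacet
facet normal 0.718 0.416 -0.558
outer loop
vertex 2.317 2.774 -1.821
vertex 3.627 3.034 0.058
vertex 3.763 2.263 -0.342
endloop
endfacet
facet normal 0.679 -0.241 0.694
outer loop
vertex 3.763 2.263 -0.342
vertex 2.543 2.406 0.901
vertex 2.679 1.634 0.5
endloop
endfacet
facet normal 0.679 -0.240 0.694
outer loop
vertex 3.627 3.034 0.058
vertex 2.543 2.406 0.901
vertex 3.763 2.263 -0.342
endloop
endfacet
facet normal -0.374 -0.236 0.897
outer loop
vertex -3.232 0.197 2.885
vertex -2.7 -0.52 2.918
vertex -2.416 0.263 3.243
endloop
endfacet
facet normal -0.386 0.469 0.794
outer loop
vertex -3.232 0.197 2.885
vertex -2.416 0.263 3.243
vertex -2.724 0.911 2.711
endloop
endfacet
facet normal -0.772 0.600 0.209
outer loop
vertex -3.232 0.197 2.885
vertex -2.724 0.911 2.711
vertex -3.198 0.529 2.056
endloop
endfacet
facet normal -0.998 -0.024 -0.051
outer loop
vertex -3.232 0.197 2.885
vertex -3.198 0.529 2.056
vertex -3.183 -0.355 2.185
endloop
endfacet
facet normal -0.753 -0.541 0.374
outer loop
vertex -3.232 0.197 2.885
vertex -3.183 -0.355 2.185
vertex -2.7 -0.52 2.918
endloop
endfacet
facet normal 0.284 0.685 0.671
outer loop
vertex -2.724 0.911 2.711
vertex -2.416 0.263 3.243
vertex -1.877 0.635 2.635
endloop
endfacet
facet normal 0.302 -0.457 0.837
outer loop
vertex -2.416 0.263 3.243
vertex -2.7 -0.52 2.918
vertex -1.862 -0.249 2.764
endloop
endfacet
facet normal -0.311 -0.951 -0.009
outer loop
vertex -2.7 -0.52 2.918
vertex -3.183 -0.355 2.185
vertex -2.336 -0.631 2.109
endloop
endfacet
facet normal -0.708 -0.114 -0.697
outer loop
vertex -3.183 -0.355 2.185
vertex -3.198 0.529 2.056
vertex -2.644 0.017 1.577
endloop
endfacet
facet normal -0.341 0.898 -0.277
outer loop
vertex -3.198 0.529 2.056
vertex -2.724 0.911 2.711
vertex -2.36 0.8 1.902
endloop
endfacet
facet normal 0.998 0.024 0.051
outer loop
vertex -1.828 0.083 1.935
vertex -1.877 0.635 2.635
vertex -1.862 -0.249 2.764
endloop
endfacet
facet normal 0.772 -0.600 -0.209
outer loop
vertex -1.828 0.083 1.935
vertex -1.862 -0.249 2.764
vertex -2.336 -0.631 2.109
endloop
endfacet
facet normal 0.386 -0.469 -0.794
outer loop
vertex -1.828 0.083 1.935
vertex -2.336 -0.631 2.109
vertex -2.644 0.017 1.577
endloop
endfacet
facet normal 0.374 0.236 -0.897
outer loop
vertex -1.828 0.083 1.935
vertex -2.644 0.017 1.577
vertex -2.36 0.8 1.902
endloop
endfacet
facet normal 0.753 0.541 -0.374
outer loop
vertex -1.828 0.083 1.935
vertex -2.36 0.8 1.902
vertex -1.877 0.635 2.635
endloop
endfacet
facet normal 0.708 0.114 0.697
outer loop
vertex -1.862 -0.249 2.764
vertex -1.877 0.635 2.635
vertex -2.416 0.263 3.243
endloop
endfacet
facet normal 0.341 -0.898 0.277
outer loop
vertex -2.336 -0.631 2.109
vertex -1.862 -0.249 2.764
vertex -2.7 -0.52 2.918
endloop
endfacet
facet normal -0.284 -0.685 -0.671
outer loop
vertex -2.644 0.017 1.577
vertex -2.336 -0.631 2.109
vertex -3.183 -0.355 2.185
endloop
endfacet
facet normal -0.302 0.457 -0.837
outer loop
vertex -2.36 0.8 1.902
vertex -2.644 0.017 1.577
vertex -3.198 0.529 2.056
endloop
endfacet
facet normal 0.311 0.951 0.009
outer loop
vertex -1.877 0.635 2.635
vertex -2.36 0.8 1.902
vertex -2.724 0.911 2.711
endloop
endfacet

endsolid


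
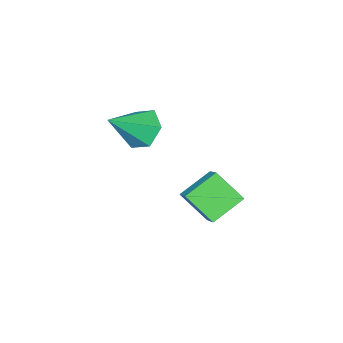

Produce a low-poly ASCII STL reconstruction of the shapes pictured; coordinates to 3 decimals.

solid 
facet normal -0.874 0.134 0.468
outer loop
vertex -3.827 0.133 -1.717
vertex -3.168 1.164 -0.782
vertex -4.186 1.265 -2.712
endloop
endfacet
facet normal -0.429 -0.669 -0.607
outer loop
vertex -2.832 1.056 -3.438
vertex -3.827 0.133 -1.717
vertex -4.186 1.265 -2.712
endloop
endfacet
facet normal -0.873 0.135 0.468
outer loop
vertex -4.186 1.265 -2.712
vertex -3.168 1.164 -0.782
vertex -3.526 2.296 -1.778
endloop
endfacet
facet normal -0.232 0.730 -0.642
outer loop
vertex -3.526 2.296 -1.778
vertex -2.832 1.056 -3.438
vertex -4.186 1.265 -2.712
endloop
endfacet
facet normal 0.232 -0.731 0.642
outer loop
vertex -3.827 0.133 -1.717
vertex -1.814 0.955 -1.508
vertex -3.168 1.164 -0.782
endloop
endfacet
facet normal -0.429 -0.669 -0.607
outer loop
vertex -2.474 -0.076 -2.442
vertex -3.827 0.133 -1.717
vertex -2.832 1.056 -3.438
endloop
endfacet
facet normal 0.232 -0.730 0.643
outer loop
vertex -2.474 -0.076 -2.442
vertex -1.814 0.955 -1.508
vertex -3.827 0.133 -1.717
endloop
endfacet
facet normal 0.429 0.669 0.607
outer loop
vertex -3.168 1.164 -0.782
vertex -1.814 0.955 -1.508
vertex -3.526 2.296 -1.778
endloop
endfacet
facet normal -0.231 0.731 -0.642
outer loop
vertex -2.173 2.087 -2.503
vertex -2.832 1.056 -3.438
vertex -3.526 2.296 -1.778
endloop
endfacet
facet normal 0.429 0.669 0.607
outer loop
vertex -3.526 2.296 -1.778
vertex -1.814 0.955 -1.508
vertex -2.173 2.087 -2.503
endloop
endfacet
facet normal 0.874 -0.135 -0.467
outer loop
vertex -2.173 2.087 -2.503
vertex -2.474 -0.076 -2.442
vertex -2.832 1.056 -3.438
endloop
endfacet
facet normal 0.873 -0.135 -0.468
outer loop
vertex -1.814 0.955 -1.508
vertex -2.474 -0.076 -2.442
vertex -2.173 2.087 -2.503
endloop
endfacet
facet normal -0.785 0.146 -0.602
outer loop
vertex -2.753 -3.144 -1.725
vertex -3.357 -3.159 -0.941
vertex -2.963 -2.303 -1.247
endloop
endfacet
facet normal 0.851 0.404 -0.336
outer loop
vertex -2.753 -3.144 -1.725
vertex -2.963 -2.303 -1.247
vertex -1.843 -3.441 0.221
endloop
endfacet
facet normal -0.785 0.146 -0.603
outer loop
vertex -2.963 -2.303 -1.247
vertex -3.357 -3.159 -0.941
vertex -3.568 -2.318 -0.463
endloop
endfacet
facet normal 0.416 0.844 0.337
outer loop
vertex -2.963 -2.303 -1.247
vertex -3.568 -2.318 -0.463
vertex -1.843 -3.441 0.221
endloop
endfacet
facet normal -0.784 0.146 -0.603
outer loop
vertex -3.568 -2.318 -0.463
vertex -3.357 -3.159 -0.941
vertex -3.962 -3.173 -0.157
endloop
endfacet
facet normal -0.115 0.381 0.917
outer loop
vertex -3.568 -2.318 -0.463
vertex -3.962 -3.173 -0.157
vertex -1.843 -3.441 0.221
endloop
endfacet
facet normal -0.784 0.146 -0.603
outer loop
vertex -3.962 -3.173 -0.157
vertex -3.357 -3.159 -0.941
vertex -3.751 -4.014 -0.636
endloop
endfacet
facet normal -0.213 -0.523 0.825
outer loop
vertex -3.962 -3.173 -0.157
vertex -3.751 -4.014 -0.636
vertex -1.843 -3.441 0.221
endloop
endfacet
facet normal -0.785 0.147 -0.602
outer loop
vertex -3.751 -4.014 -0.636
vertex -3.357 -3.159 -0.941
vertex -3.147 -3.999 -1.42
endloop
endfacet
facet normal 0.221 -0.963 0.152
outer loop
vertex -3.751 -4.014 -0.636
vertex -3.147 -3.999 -1.42
vertex -1.843 -3.441 0.221
endloop
endfacet
facet normal -0.785 0.147 -0.602
outer loop
vertex -3.147 -3.999 -1.42
vertex -3.357 -3.159 -0.941
vertex -2.753 -3.144 -1.725
endloop
endfacet
facet normal 0.753 -0.500 -0.428
outer loop
vertex -3.147 -3.999 -1.42
vertex -2.753 -3.144 -1.725
vertex -1.843 -3.441 0.221
endloop
endfacet

endsolid


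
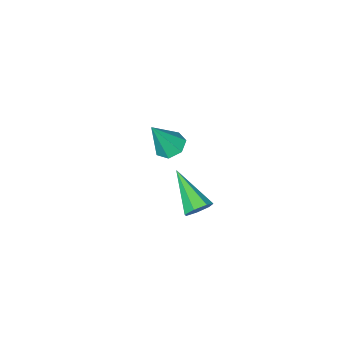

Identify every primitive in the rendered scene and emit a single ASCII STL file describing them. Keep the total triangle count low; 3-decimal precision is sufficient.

solid 
facet normal -0.454 0.129 -0.882
outer loop
vertex 0.209 -0.533 0.96
vertex -0.227 -0.942 1.125
vertex -0.22 -0.328 1.211
endloop
endfacet
facet normal 0.528 0.816 0.236
outer loop
vertex 0.209 -0.533 0.96
vertex -0.22 -0.328 1.211
vertex 0.467 -1.138 2.475
endloop
endfacet
facet normal -0.453 0.129 -0.882
outer loop
vertex -0.22 -0.328 1.211
vertex -0.227 -0.942 1.125
vertex -0.655 -0.585 1.397
endloop
endfacet
facet normal -0.199 0.773 0.603
outer loop
vertex -0.22 -0.328 1.211
vertex -0.655 -0.585 1.397
vertex 0.467 -1.138 2.475
endloop
endfacet
facet normal -0.453 0.128 -0.882
outer loop
vertex -0.655 -0.585 1.397
vertex -0.227 -0.942 1.125
vertex -0.767 -1.111 1.378
endloop
endfacet
facet normal -0.659 0.113 0.744
outer loop
vertex -0.655 -0.585 1.397
vertex -0.767 -1.111 1.378
vertex 0.467 -1.138 2.475
endloop
endfacet
facet normal -0.453 0.127 -0.882
outer loop
vertex -0.767 -1.111 1.378
vertex -0.227 -0.942 1.125
vertex -0.472 -1.51 1.169
endloop
endfacet
facet normal -0.505 -0.663 0.552
outer loop
vertex -0.767 -1.111 1.378
vertex -0.472 -1.51 1.169
vertex 0.467 -1.138 2.475
endloop
endfacet
facet normal -0.453 0.127 -0.882
outer loop
vertex -0.472 -1.51 1.169
vertex -0.227 -0.942 1.125
vertex 0.007 -1.481 0.927
endloop
endfacet
facet normal 0.146 -0.974 0.172
outer loop
vertex -0.472 -1.51 1.169
vertex 0.007 -1.481 0.927
vertex 0.467 -1.138 2.475
endloop
endfacet
facet normal -0.452 0.128 -0.883
outer loop
vertex 0.007 -1.481 0.927
vertex -0.227 -0.942 1.125
vertex 0.311 -1.047 0.834
endloop
endfacet
facet normal 0.803 -0.586 -0.109
outer loop
vertex 0.007 -1.481 0.927
vertex 0.311 -1.047 0.834
vertex 0.467 -1.138 2.475
endloop
endfacet
facet normal -0.453 0.127 -0.883
outer loop
vertex 0.311 -1.047 0.834
vertex -0.227 -0.942 1.125
vertex 0.209 -0.533 0.96
endloop
endfacet
facet normal 0.974 0.213 -0.081
outer loop
vertex 0.311 -1.047 0.834
vertex 0.209 -0.533 0.96
vertex 0.467 -1.138 2.475
endloop
endfacet
facet normal 0.165 0.844 -0.510
outer loop
vertex -0.741 -0.252 -2.567
vertex -1.125 -0.426 -2.979
vertex -1.227 -0.111 -2.491
endloop
endfacet
facet normal 0.211 0.213 0.954
outer loop
vertex -0.741 -0.252 -2.567
vertex -1.227 -0.111 -2.491
vertex -1.435 -2.014 -2.021
endloop
endfacet
facet normal 0.164 0.844 -0.510
outer loop
vertex -1.227 -0.111 -2.491
vertex -1.125 -0.426 -2.979
vertex -1.636 -0.208 -2.783
endloop
endfacet
facet normal -0.601 0.253 0.758
outer loop
vertex -1.227 -0.111 -2.491
vertex -1.636 -0.208 -2.783
vertex -1.435 -2.014 -2.021
endloop
endfacet
facet normal 0.164 0.844 -0.510
outer loop
vertex -1.636 -0.208 -2.783
vertex -1.125 -0.426 -2.979
vertex -1.661 -0.469 -3.223
endloop
endfacet
facet normal -0.993 -0.069 0.098
outer loop
vertex -1.636 -0.208 -2.783
vertex -1.661 -0.469 -3.223
vertex -1.435 -2.014 -2.021
endloop
endfacet
facet normal 0.165 0.844 -0.511
outer loop
vertex -1.661 -0.469 -3.223
vertex -1.125 -0.426 -2.979
vertex -1.282 -0.698 -3.479
endloop
endfacet
facet normal -0.671 -0.514 -0.534
outer loop
vertex -1.661 -0.469 -3.223
vertex -1.282 -0.698 -3.479
vertex -1.435 -2.014 -2.021
endloop
endfacet
facet normal 0.166 0.843 -0.511
outer loop
vertex -1.282 -0.698 -3.479
vertex -1.125 -0.426 -2.979
vertex -0.785 -0.723 -3.359
endloop
endfacet
facet normal 0.121 -0.743 -0.658
outer loop
vertex -1.282 -0.698 -3.479
vertex -0.785 -0.723 -3.359
vertex -1.435 -2.014 -2.021
endloop
endfacet
facet normal 0.165 0.843 -0.511
outer loop
vertex -0.785 -0.723 -3.359
vertex -1.125 -0.426 -2.979
vertex -0.544 -0.524 -2.953
endloop
endfacet
facet normal 0.790 -0.586 -0.182
outer loop
vertex -0.785 -0.723 -3.359
vertex -0.544 -0.524 -2.953
vertex -1.435 -2.014 -2.021
endloop
endfacet
facet normal 0.165 0.844 -0.510
outer loop
vertex -0.544 -0.524 -2.953
vertex -1.125 -0.426 -2.979
vertex -0.741 -0.252 -2.567
endloop
endfacet
facet normal 0.829 -0.160 0.536
outer loop
vertex -0.544 -0.524 -2.953
vertex -0.741 -0.252 -2.567
vertex -1.435 -2.014 -2.021
endloop
endfacet

endsolid


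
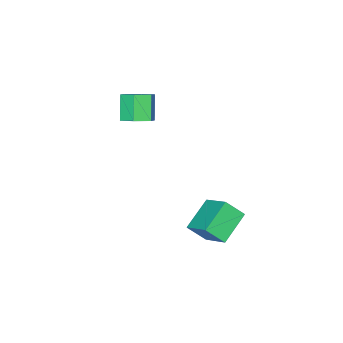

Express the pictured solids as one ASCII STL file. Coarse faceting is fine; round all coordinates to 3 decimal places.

solid 
facet normal 0.448 0.396 -0.802
outer loop
vertex -1.059 -2.296 2.97
vertex -1.712 -2.653 2.429
vertex -1.819 -1.811 2.785
endloop
endfacet
facet normal 0.343 0.752 0.563
outer loop
vertex -1.059 -2.296 2.97
vertex -1.819 -1.811 2.785
vertex -1.776 -2.93 4.252
endloop
endfacet
facet normal 0.342 0.752 0.564
outer loop
vertex -1.776 -2.93 4.252
vertex -1.819 -1.811 2.785
vertex -2.536 -2.446 4.067
endloop
endfacet
facet normal -0.448 -0.397 0.801
outer loop
vertex -1.776 -2.93 4.252
vertex -2.536 -2.446 4.067
vertex -2.428 -3.287 3.711
endloop
endfacet
facet normal 0.447 0.396 -0.802
outer loop
vertex -1.819 -1.811 2.785
vertex -1.712 -2.653 2.429
vertex -2.472 -2.169 2.244
endloop
endfacet
facet normal -0.545 0.832 0.107
outer loop
vertex -1.819 -1.811 2.785
vertex -2.472 -2.169 2.244
vertex -2.536 -2.446 4.067
endloop
endfacet
facet normal -0.545 0.832 0.107
outer loop
vertex -2.536 -2.446 4.067
vertex -2.472 -2.169 2.244
vertex -3.188 -2.803 3.526
endloop
endfacet
facet normal -0.448 -0.397 0.801
outer loop
vertex -2.536 -2.446 4.067
vertex -3.188 -2.803 3.526
vertex -2.428 -3.287 3.711
endloop
endfacet
facet normal 0.448 0.397 -0.801
outer loop
vertex -2.472 -2.169 2.244
vertex -1.712 -2.653 2.429
vertex -2.364 -3.01 1.888
endloop
endfacet
facet normal -0.886 0.079 -0.456
outer loop
vertex -2.472 -2.169 2.244
vertex -2.364 -3.01 1.888
vertex -3.188 -2.803 3.526
endloop
endfacet
facet normal -0.886 0.080 -0.456
outer loop
vertex -3.188 -2.803 3.526
vertex -2.364 -3.01 1.888
vertex -3.081 -3.644 3.17
endloop
endfacet
facet normal -0.448 -0.396 0.802
outer loop
vertex -3.188 -2.803 3.526
vertex -3.081 -3.644 3.17
vertex -2.428 -3.287 3.711
endloop
endfacet
facet normal 0.448 0.397 -0.801
outer loop
vertex -2.364 -3.01 1.888
vertex -1.712 -2.653 2.429
vertex -1.604 -3.494 2.073
endloop
endfacet
facet normal -0.342 -0.752 -0.563
outer loop
vertex -2.364 -3.01 1.888
vertex -1.604 -3.494 2.073
vertex -3.081 -3.644 3.17
endloop
endfacet
facet normal -0.342 -0.752 -0.564
outer loop
vertex -3.081 -3.644 3.17
vertex -1.604 -3.494 2.073
vertex -2.321 -4.129 3.355
endloop
endfacet
facet normal -0.448 -0.396 0.802
outer loop
vertex -3.081 -3.644 3.17
vertex -2.321 -4.129 3.355
vertex -2.428 -3.287 3.711
endloop
endfacet
facet normal 0.448 0.397 -0.801
outer loop
vertex -1.604 -3.494 2.073
vertex -1.712 -2.653 2.429
vertex -0.952 -3.137 2.614
endloop
endfacet
facet normal 0.545 -0.832 -0.107
outer loop
vertex -1.604 -3.494 2.073
vertex -0.952 -3.137 2.614
vertex -2.321 -4.129 3.355
endloop
endfacet
facet normal 0.545 -0.832 -0.107
outer loop
vertex -2.321 -4.129 3.355
vertex -0.952 -3.137 2.614
vertex -1.668 -3.771 3.896
endloop
endfacet
facet normal -0.447 -0.396 0.802
outer loop
vertex -2.321 -4.129 3.355
vertex -1.668 -3.771 3.896
vertex -2.428 -3.287 3.711
endloop
endfacet
facet normal 0.448 0.396 -0.802
outer loop
vertex -0.952 -3.137 2.614
vertex -1.712 -2.653 2.429
vertex -1.059 -2.296 2.97
endloop
endfacet
facet normal 0.887 -0.080 0.456
outer loop
vertex -0.952 -3.137 2.614
vertex -1.059 -2.296 2.97
vertex -1.668 -3.771 3.896
endloop
endfacet
facet normal 0.886 -0.079 0.456
outer loop
vertex -1.668 -3.771 3.896
vertex -1.059 -2.296 2.97
vertex -1.776 -2.93 4.252
endloop
endfacet
facet normal -0.448 -0.397 0.801
outer loop
vertex -1.668 -3.771 3.896
vertex -1.776 -2.93 4.252
vertex -2.428 -3.287 3.711
endloop
endfacet
facet normal -0.869 -0.100 0.484
outer loop
vertex -2.644 1.217 -2.301
vertex -2.24 2.818 -1.245
vertex -3.25 1.984 -3.232
endloop
endfacet
facet normal -0.206 -0.817 -0.539
outer loop
vertex -1.52 2.182 -4.195
vertex -2.644 1.217 -2.301
vertex -3.25 1.984 -3.232
endloop
endfacet
facet normal -0.869 -0.100 0.484
outer loop
vertex -3.25 1.984 -3.232
vertex -2.24 2.818 -1.245
vertex -2.846 3.585 -2.176
endloop
endfacet
facet normal -0.449 0.568 -0.690
outer loop
vertex -2.846 3.585 -2.176
vertex -1.52 2.182 -4.195
vertex -3.25 1.984 -3.232
endloop
endfacet
facet normal 0.449 -0.568 0.690
outer loop
vertex -2.644 1.217 -2.301
vertex -0.51 3.016 -2.208
vertex -2.24 2.818 -1.245
endloop
endfacet
facet normal -0.206 -0.817 -0.539
outer loop
vertex -0.914 1.415 -3.264
vertex -2.644 1.217 -2.301
vertex -1.52 2.182 -4.195
endloop
endfacet
facet normal 0.449 -0.568 0.690
outer loop
vertex -0.914 1.415 -3.264
vertex -0.51 3.016 -2.208
vertex -2.644 1.217 -2.301
endloop
endfacet
facet normal 0.206 0.817 0.539
outer loop
vertex -2.24 2.818 -1.245
vertex -0.51 3.016 -2.208
vertex -2.846 3.585 -2.176
endloop
endfacet
facet normal -0.449 0.568 -0.690
outer loop
vertex -1.116 3.783 -3.139
vertex -1.52 2.182 -4.195
vertex -2.846 3.585 -2.176
endloop
endfacet
facet normal 0.206 0.817 0.539
outer loop
vertex -2.846 3.585 -2.176
vertex -0.51 3.016 -2.208
vertex -1.116 3.783 -3.139
endloop
endfacet
facet normal 0.869 0.100 -0.484
outer loop
vertex -1.116 3.783 -3.139
vertex -0.914 1.415 -3.264
vertex -1.52 2.182 -4.195
endloop
endfacet
facet normal 0.869 0.100 -0.484
outer loop
vertex -0.51 3.016 -2.208
vertex -0.914 1.415 -3.264
vertex -1.116 3.783 -3.139
endloop
endfacet

endsolid


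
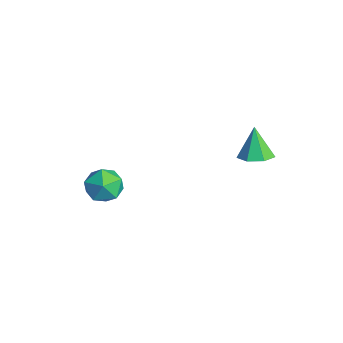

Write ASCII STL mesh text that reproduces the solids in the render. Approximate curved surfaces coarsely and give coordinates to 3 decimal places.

solid 
facet normal 0.344 -0.072 -0.936
outer loop
vertex 0.567 3.831 -0.375
vertex 0.238 3.361 -0.46
vertex 0.104 3.918 -0.552
endloop
endfacet
facet normal 0.020 0.917 0.399
outer loop
vertex 0.567 3.831 -0.375
vertex 0.104 3.918 -0.552
vertex -0.138 3.439 0.56
endloop
endfacet
facet normal 0.345 -0.072 -0.936
outer loop
vertex 0.104 3.918 -0.552
vertex 0.238 3.361 -0.46
vertex -0.258 3.586 -0.66
endloop
endfacet
facet normal -0.692 0.705 0.153
outer loop
vertex 0.104 3.918 -0.552
vertex -0.258 3.586 -0.66
vertex -0.138 3.439 0.56
endloop
endfacet
facet normal 0.345 -0.071 -0.936
outer loop
vertex -0.258 3.586 -0.66
vertex 0.238 3.361 -0.46
vertex -0.247 3.085 -0.618
endloop
endfacet
facet normal -0.995 -0.014 0.096
outer loop
vertex -0.258 3.586 -0.66
vertex -0.247 3.085 -0.618
vertex -0.138 3.439 0.56
endloop
endfacet
facet normal 0.345 -0.071 -0.936
outer loop
vertex -0.247 3.085 -0.618
vertex 0.238 3.361 -0.46
vertex 0.129 2.791 -0.457
endloop
endfacet
facet normal -0.662 -0.698 0.271
outer loop
vertex -0.247 3.085 -0.618
vertex 0.129 2.791 -0.457
vertex -0.138 3.439 0.56
endloop
endfacet
facet normal 0.346 -0.071 -0.936
outer loop
vertex 0.129 2.791 -0.457
vertex 0.238 3.361 -0.46
vertex 0.587 2.927 -0.298
endloop
endfacet
facet normal 0.058 -0.835 0.547
outer loop
vertex 0.129 2.791 -0.457
vertex 0.587 2.927 -0.298
vertex -0.138 3.439 0.56
endloop
endfacet
facet normal 0.345 -0.072 -0.936
outer loop
vertex 0.587 2.927 -0.298
vertex 0.238 3.361 -0.46
vertex 0.782 3.39 -0.262
endloop
endfacet
facet normal 0.622 -0.318 0.715
outer loop
vertex 0.587 2.927 -0.298
vertex 0.782 3.39 -0.262
vertex -0.138 3.439 0.56
endloop
endfacet
facet normal 0.345 -0.072 -0.936
outer loop
vertex 0.782 3.39 -0.262
vertex 0.238 3.361 -0.46
vertex 0.567 3.831 -0.375
endloop
endfacet
facet normal 0.605 0.461 0.649
outer loop
vertex 0.782 3.39 -0.262
vertex 0.567 3.831 -0.375
vertex -0.138 3.439 0.56
endloop
endfacet
facet normal -0.957 0.288 -0.024
outer loop
vertex -3.956 0.007 -4.26
vertex -4.088 -0.383 -3.663
vertex -3.881 0.31 -3.605
endloop
endfacet
facet normal -0.533 0.789 -0.304
outer loop
vertex -3.956 0.007 -4.26
vertex -3.881 0.31 -3.605
vertex -3.391 0.441 -4.124
endloop
endfacet
facet normal -0.178 0.497 -0.849
outer loop
vertex -3.956 0.007 -4.26
vertex -3.391 0.441 -4.124
vertex -3.295 -0.17 -4.502
endloop
endfacet
facet normal -0.381 -0.183 -0.906
outer loop
vertex -3.956 0.007 -4.26
vertex -3.295 -0.17 -4.502
vertex -3.726 -0.68 -4.218
endloop
endfacet
facet normal -0.863 -0.313 -0.396
outer loop
vertex -3.956 0.007 -4.26
vertex -3.726 -0.68 -4.218
vertex -4.088 -0.383 -3.663
endloop
endfacet
facet normal -0.058 0.980 0.192
outer loop
vertex -3.391 0.441 -4.124
vertex -3.881 0.31 -3.605
vertex -3.174 0.32 -3.442
endloop
endfacet
facet normal -0.744 0.168 0.647
outer loop
vertex -3.881 0.31 -3.605
vertex -4.088 -0.383 -3.663
vertex -3.605 -0.19 -3.158
endloop
endfacet
facet normal -0.591 -0.805 0.045
outer loop
vertex -4.088 -0.383 -3.663
vertex -3.726 -0.68 -4.218
vertex -3.509 -0.801 -3.536
endloop
endfacet
facet normal 0.189 -0.595 -0.782
outer loop
vertex -3.726 -0.68 -4.218
vertex -3.295 -0.17 -4.502
vertex -3.019 -0.67 -4.055
endloop
endfacet
facet normal 0.518 0.508 -0.689
outer loop
vertex -3.295 -0.17 -4.502
vertex -3.391 0.441 -4.124
vertex -2.812 0.023 -3.997
endloop
endfacet
facet normal 0.381 0.183 0.906
outer loop
vertex -2.944 -0.367 -3.4
vertex -3.174 0.32 -3.442
vertex -3.605 -0.19 -3.158
endloop
endfacet
facet normal 0.178 -0.497 0.849
outer loop
vertex -2.944 -0.367 -3.4
vertex -3.605 -0.19 -3.158
vertex -3.509 -0.801 -3.536
endloop
endfacet
facet normal 0.533 -0.789 0.304
outer loop
vertex -2.944 -0.367 -3.4
vertex -3.509 -0.801 -3.536
vertex -3.019 -0.67 -4.055
endloop
endfacet
facet normal 0.957 -0.288 0.024
outer loop
vertex -2.944 -0.367 -3.4
vertex -3.019 -0.67 -4.055
vertex -2.812 0.023 -3.997
endloop
endfacet
facet normal 0.863 0.313 0.396
outer loop
vertex -2.944 -0.367 -3.4
vertex -2.812 0.023 -3.997
vertex -3.174 0.32 -3.442
endloop
endfacet
facet normal -0.189 0.595 0.782
outer loop
vertex -3.605 -0.19 -3.158
vertex -3.174 0.32 -3.442
vertex -3.881 0.31 -3.605
endloop
endfacet
facet normal -0.518 -0.508 0.689
outer loop
vertex -3.509 -0.801 -3.536
vertex -3.605 -0.19 -3.158
vertex -4.088 -0.383 -3.663
endloop
endfacet
facet normal 0.058 -0.980 -0.192
outer loop
vertex -3.019 -0.67 -4.055
vertex -3.509 -0.801 -3.536
vertex -3.726 -0.68 -4.218
endloop
endfacet
facet normal 0.744 -0.168 -0.647
outer loop
vertex -2.812 0.023 -3.997
vertex -3.019 -0.67 -4.055
vertex -3.295 -0.17 -4.502
endloop
endfacet
facet normal 0.591 0.805 -0.045
outer loop
vertex -3.174 0.32 -3.442
vertex -2.812 0.023 -3.997
vertex -3.391 0.441 -4.124
endloop
endfacet

endsolid


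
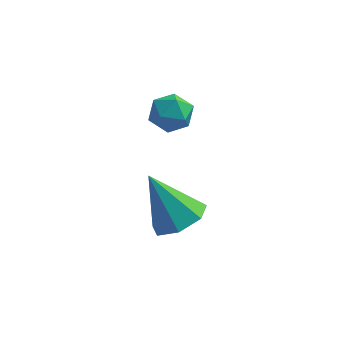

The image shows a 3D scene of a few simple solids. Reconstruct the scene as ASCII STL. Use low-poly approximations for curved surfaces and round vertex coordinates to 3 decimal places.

solid 
facet normal -0.341 -0.341 0.876
outer loop
vertex 0.123 -1.504 0.91
vertex 0.484 -2.205 0.778
vertex 0.874 -1.619 1.158
endloop
endfacet
facet normal -0.241 0.364 0.899
outer loop
vertex 0.123 -1.504 0.91
vertex 0.874 -1.619 1.158
vertex 0.666 -0.925 0.821
endloop
endfacet
facet normal -0.642 0.662 0.387
outer loop
vertex 0.123 -1.504 0.91
vertex 0.666 -0.925 0.821
vertex 0.149 -1.082 0.232
endloop
endfacet
facet normal -0.989 0.140 0.049
outer loop
vertex 0.123 -1.504 0.91
vertex 0.149 -1.082 0.232
vertex 0.036 -1.872 0.206
endloop
endfacet
facet normal -0.804 -0.480 0.350
outer loop
vertex 0.123 -1.504 0.91
vertex 0.036 -1.872 0.206
vertex 0.484 -2.205 0.778
endloop
endfacet
facet normal 0.444 0.496 0.747
outer loop
vertex 0.666 -0.925 0.821
vertex 0.874 -1.619 1.158
vertex 1.364 -1.268 0.634
endloop
endfacet
facet normal 0.281 -0.647 0.709
outer loop
vertex 0.874 -1.619 1.158
vertex 0.484 -2.205 0.778
vertex 1.251 -2.058 0.608
endloop
endfacet
facet normal -0.467 -0.873 -0.142
outer loop
vertex 0.484 -2.205 0.778
vertex 0.036 -1.872 0.206
vertex 0.734 -2.215 0.019
endloop
endfacet
facet normal -0.766 0.130 -0.629
outer loop
vertex 0.036 -1.872 0.206
vertex 0.149 -1.082 0.232
vertex 0.526 -1.521 -0.318
endloop
endfacet
facet normal -0.205 0.976 -0.080
outer loop
vertex 0.149 -1.082 0.232
vertex 0.666 -0.925 0.821
vertex 0.916 -0.935 0.062
endloop
endfacet
facet normal 0.989 -0.140 -0.049
outer loop
vertex 1.277 -1.636 -0.07
vertex 1.364 -1.268 0.634
vertex 1.251 -2.058 0.608
endloop
endfacet
facet normal 0.642 -0.662 -0.387
outer loop
vertex 1.277 -1.636 -0.07
vertex 1.251 -2.058 0.608
vertex 0.734 -2.215 0.019
endloop
endfacet
facet normal 0.241 -0.364 -0.899
outer loop
vertex 1.277 -1.636 -0.07
vertex 0.734 -2.215 0.019
vertex 0.526 -1.521 -0.318
endloop
endfacet
facet normal 0.341 0.341 -0.876
outer loop
vertex 1.277 -1.636 -0.07
vertex 0.526 -1.521 -0.318
vertex 0.916 -0.935 0.062
endloop
endfacet
facet normal 0.804 0.480 -0.350
outer loop
vertex 1.277 -1.636 -0.07
vertex 0.916 -0.935 0.062
vertex 1.364 -1.268 0.634
endloop
endfacet
facet normal 0.766 -0.130 0.629
outer loop
vertex 1.251 -2.058 0.608
vertex 1.364 -1.268 0.634
vertex 0.874 -1.619 1.158
endloop
endfacet
facet normal 0.205 -0.976 0.080
outer loop
vertex 0.734 -2.215 0.019
vertex 1.251 -2.058 0.608
vertex 0.484 -2.205 0.778
endloop
endfacet
facet normal -0.444 -0.496 -0.747
outer loop
vertex 0.526 -1.521 -0.318
vertex 0.734 -2.215 0.019
vertex 0.036 -1.872 0.206
endloop
endfacet
facet normal -0.281 0.647 -0.709
outer loop
vertex 0.916 -0.935 0.062
vertex 0.526 -1.521 -0.318
vertex 0.149 -1.082 0.232
endloop
endfacet
facet normal 0.467 0.873 0.142
outer loop
vertex 1.364 -1.268 0.634
vertex 0.916 -0.935 0.062
vertex 0.666 -0.925 0.821
endloop
endfacet
facet normal 0.516 -0.152 -0.843
outer loop
vertex 2.051 -2.5 -3.227
vertex 1.274 -2.997 -3.613
vertex 1.477 -2.02 -3.665
endloop
endfacet
facet normal 0.292 0.811 0.506
outer loop
vertex 2.051 -2.5 -3.227
vertex 1.477 -2.02 -3.665
vertex 0.206 -2.683 -1.867
endloop
endfacet
facet normal 0.515 -0.152 -0.843
outer loop
vertex 1.477 -2.02 -3.665
vertex 1.274 -2.997 -3.613
vertex 0.749 -2.275 -4.064
endloop
endfacet
facet normal -0.369 0.926 0.081
outer loop
vertex 1.477 -2.02 -3.665
vertex 0.749 -2.275 -4.064
vertex 0.206 -2.683 -1.867
endloop
endfacet
facet normal 0.516 -0.152 -0.843
outer loop
vertex 0.749 -2.275 -4.064
vertex 1.274 -2.997 -3.613
vertex 0.417 -3.075 -4.123
endloop
endfacet
facet normal -0.909 0.388 -0.152
outer loop
vertex 0.749 -2.275 -4.064
vertex 0.417 -3.075 -4.123
vertex 0.206 -2.683 -1.867
endloop
endfacet
facet normal 0.516 -0.152 -0.843
outer loop
vertex 0.417 -3.075 -4.123
vertex 1.274 -2.997 -3.613
vertex 0.73 -3.816 -3.798
endloop
endfacet
facet normal -0.918 -0.395 -0.017
outer loop
vertex 0.417 -3.075 -4.123
vertex 0.73 -3.816 -3.798
vertex 0.206 -2.683 -1.867
endloop
endfacet
facet normal 0.516 -0.153 -0.843
outer loop
vertex 0.73 -3.816 -3.798
vertex 1.274 -2.997 -3.613
vertex 1.452 -3.941 -3.333
endloop
endfacet
facet normal -0.392 -0.836 0.384
outer loop
vertex 0.73 -3.816 -3.798
vertex 1.452 -3.941 -3.333
vertex 0.206 -2.683 -1.867
endloop
endfacet
facet normal 0.516 -0.153 -0.843
outer loop
vertex 1.452 -3.941 -3.333
vertex 1.274 -2.997 -3.613
vertex 2.04 -3.355 -3.079
endloop
endfacet
facet normal 0.275 -0.601 0.750
outer loop
vertex 1.452 -3.941 -3.333
vertex 2.04 -3.355 -3.079
vertex 0.206 -2.683 -1.867
endloop
endfacet
facet normal 0.516 -0.153 -0.843
outer loop
vertex 2.04 -3.355 -3.079
vertex 1.274 -2.997 -3.613
vertex 2.051 -2.5 -3.227
endloop
endfacet
facet normal 0.580 0.132 0.804
outer loop
vertex 2.04 -3.355 -3.079
vertex 2.051 -2.5 -3.227
vertex 0.206 -2.683 -1.867
endloop
endfacet

endsolid
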